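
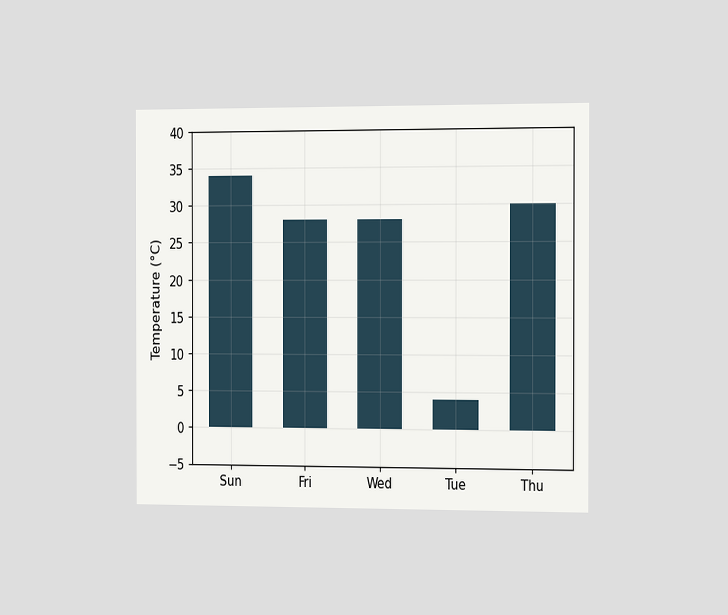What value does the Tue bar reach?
The chart is viewed slightly from the right. Reading along the chart's y-axis, the Tue bar reaches 4°C.

4°C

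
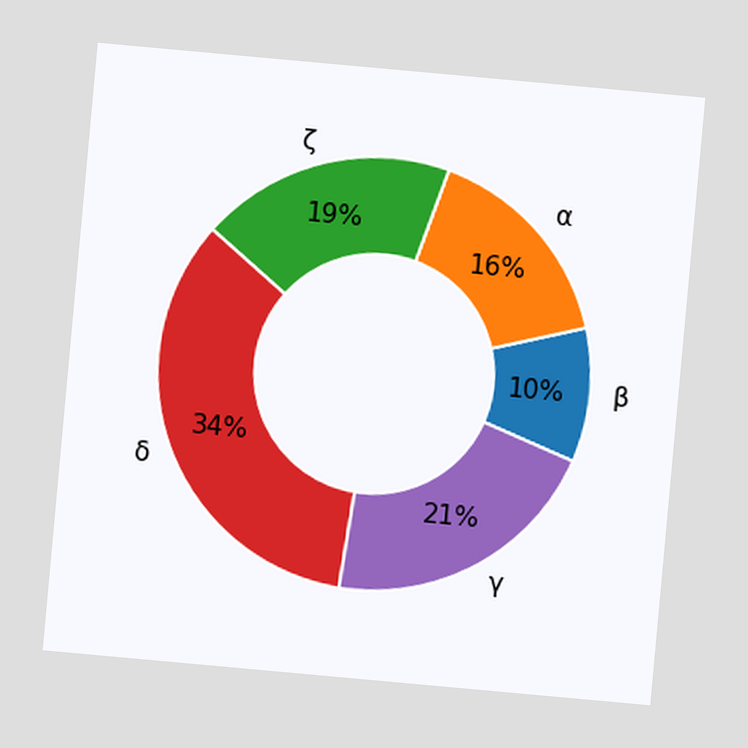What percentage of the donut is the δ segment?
The chart is tilted about 5° clockwise. The δ segment takes up 34% of the ring.

34%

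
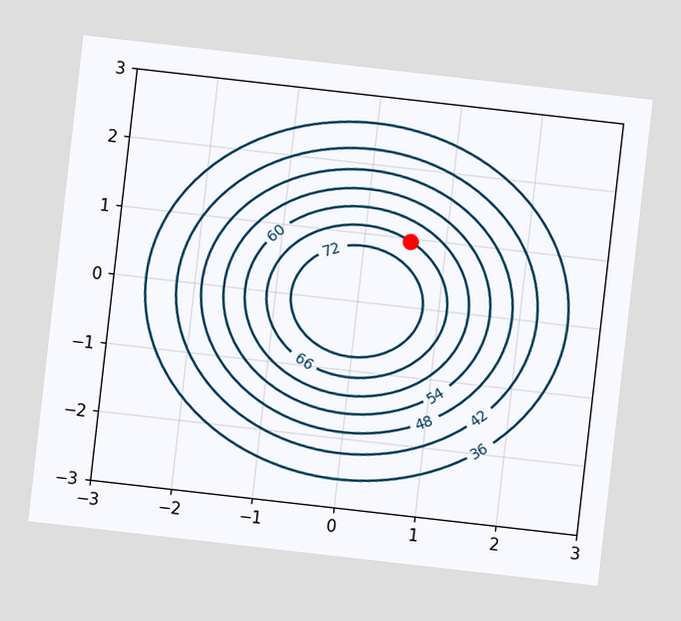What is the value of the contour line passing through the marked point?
The chart is tilted about 6° clockwise. The marked point sits on the contour labelled 66.

66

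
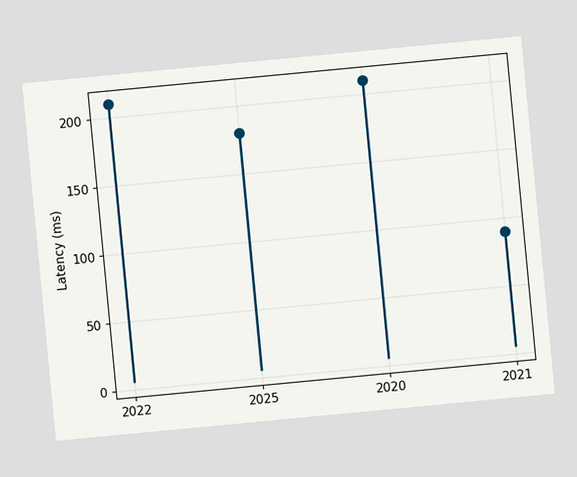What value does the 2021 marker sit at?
The chart is tilted about 5° counter-clockwise. The 2021 marker sits at 90ms.

90ms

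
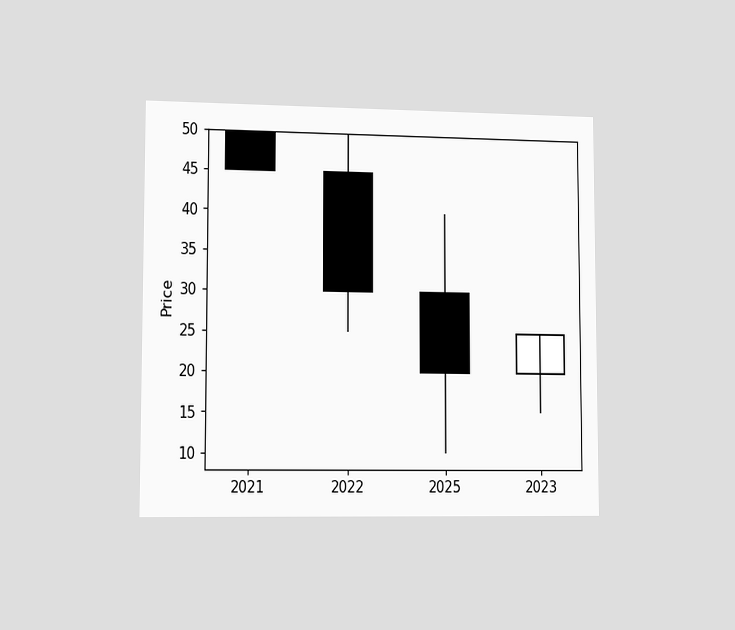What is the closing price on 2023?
25

The chart is viewed slightly from the left. The 2023 candle closes at 25.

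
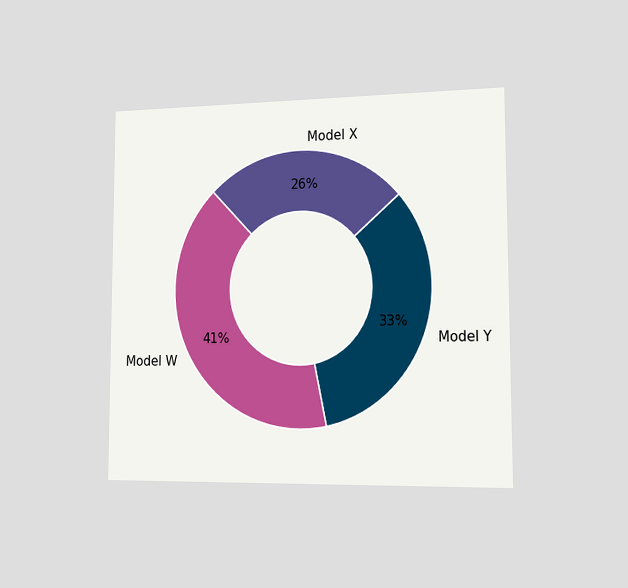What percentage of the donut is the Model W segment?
The chart is viewed slightly from the right. The Model W segment takes up 41% of the ring.

41%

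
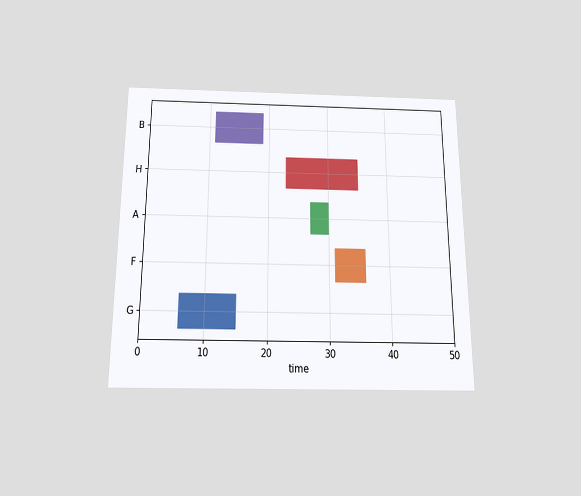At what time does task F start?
The chart is viewed slightly from below. The F bar begins at t=31.

31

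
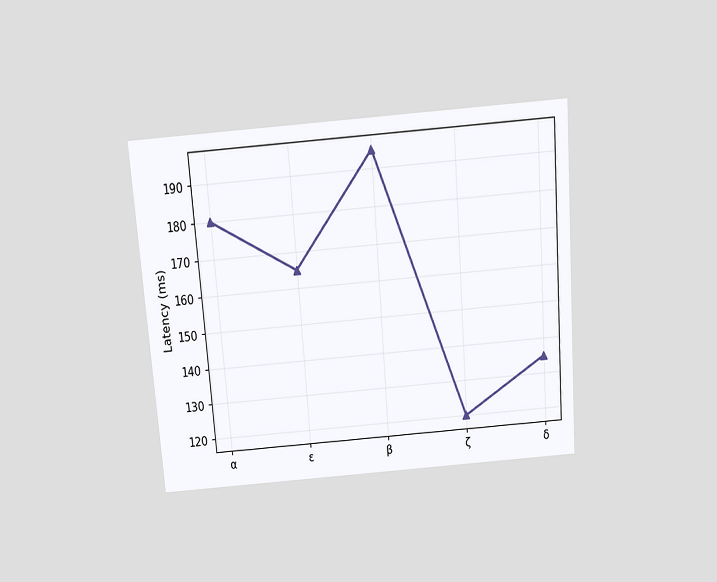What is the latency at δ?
135ms

The chart is tilted about 4° counter-clockwise and viewed slightly from above. At δ, the line is at 135ms.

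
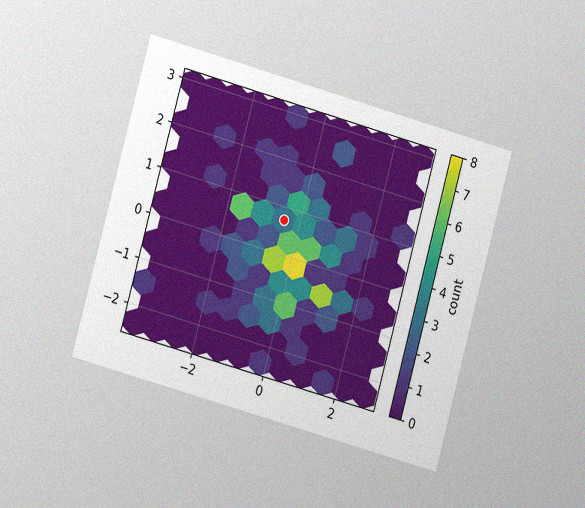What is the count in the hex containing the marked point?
3

The chart is tilted about 16° clockwise and viewed at a slight angle, with some photo noise. The marked hex reads 3 on the colorbar.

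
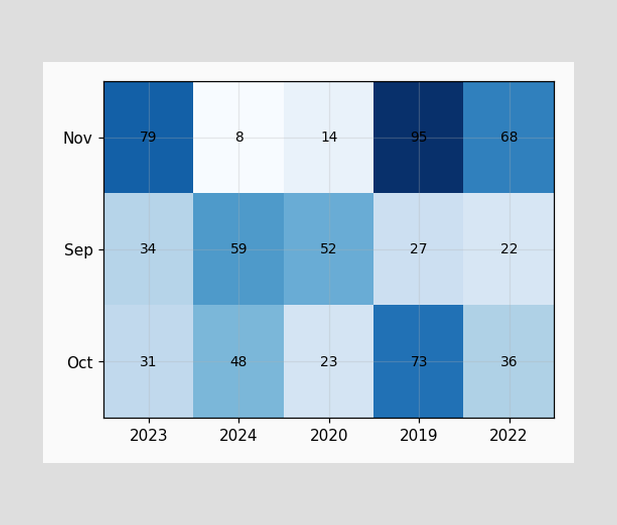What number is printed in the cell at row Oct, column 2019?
The (Oct, 2019) cell reads 73.

73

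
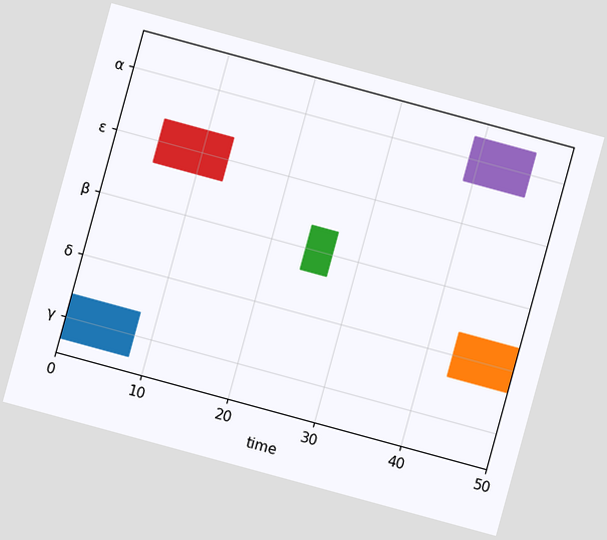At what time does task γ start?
0

The chart is tilted about 15° clockwise. The γ bar begins at t=0.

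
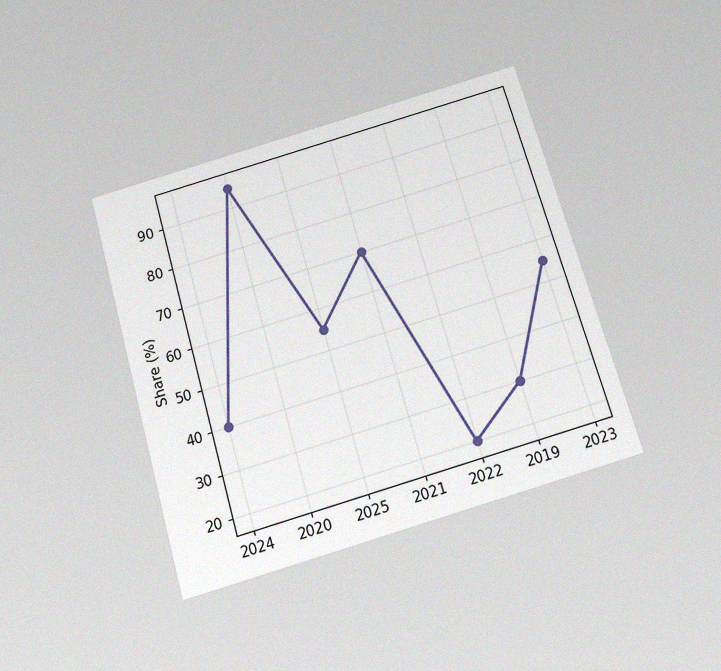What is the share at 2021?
The chart is tilted about 16° counter-clockwise and viewed slightly from below, with some photo noise. At 2021, the line is at 70%.

70%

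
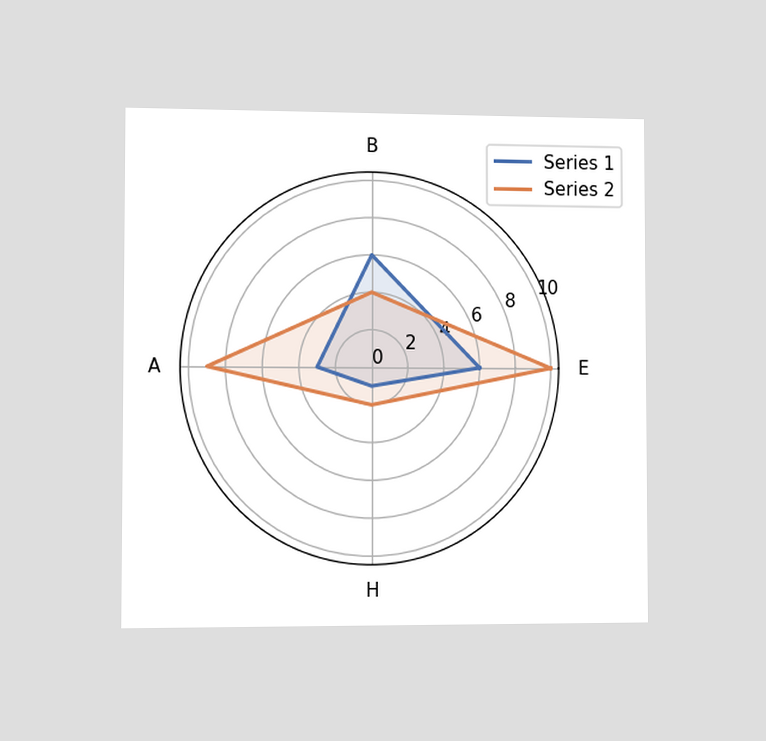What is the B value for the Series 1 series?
The chart is viewed slightly from the left. On the B axis, Series 1 reaches 6.

6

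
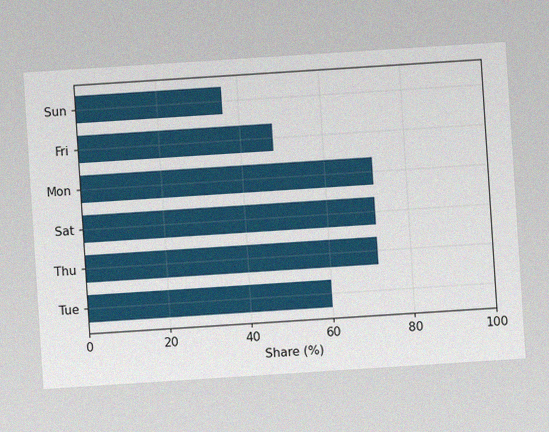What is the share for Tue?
60%

The chart is tilted about 4° counter-clockwise, with some photo noise. Reading along the chart's x-axis, the Tue bar reaches 60%.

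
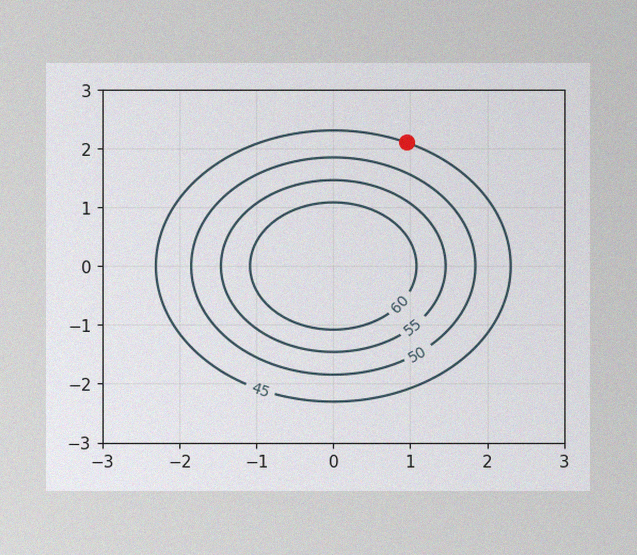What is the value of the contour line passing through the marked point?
45

The image has some photo noise and uneven lighting. The marked point sits on the contour labelled 45.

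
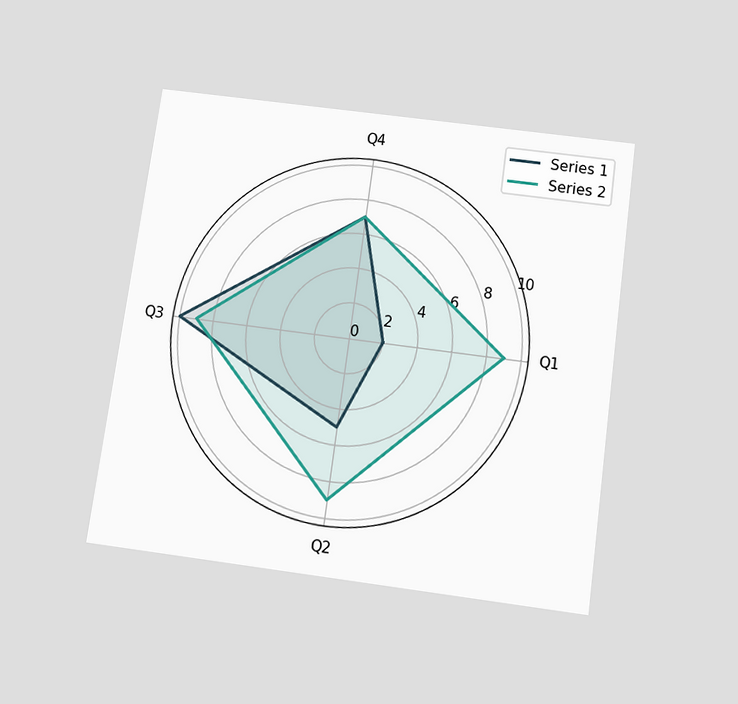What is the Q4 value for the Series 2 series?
7

The chart is tilted about 8° clockwise and viewed slightly from below. On the Q4 axis, Series 2 reaches 7.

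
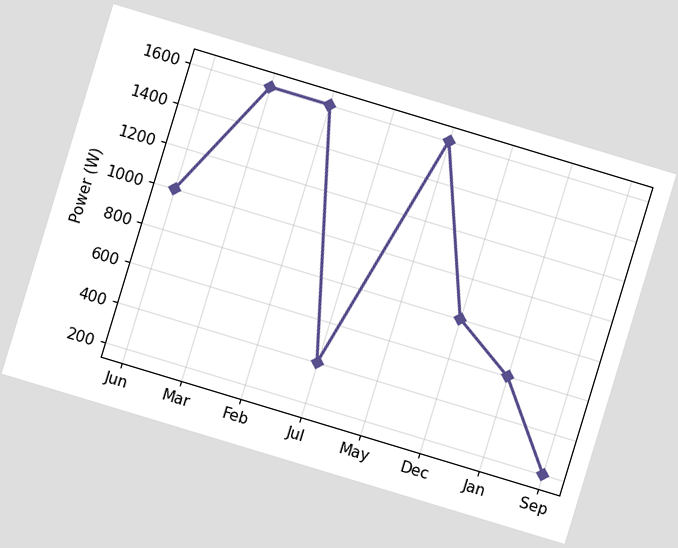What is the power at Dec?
The chart is tilted about 17° clockwise. At Dec, the line is at 800W.

800W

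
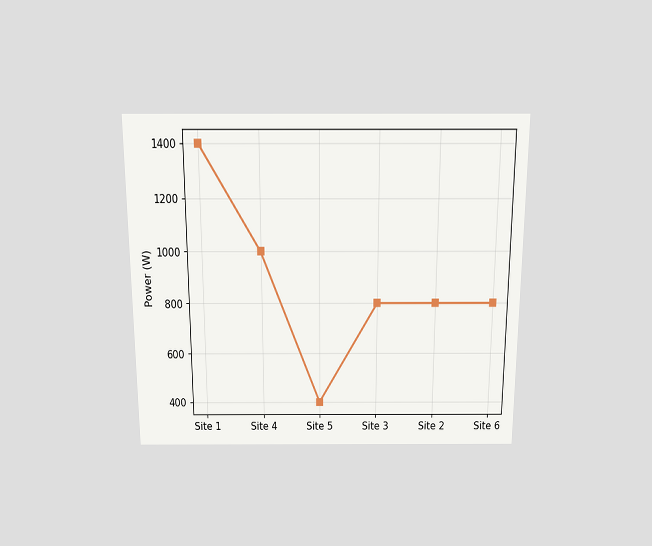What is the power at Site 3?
800W

The chart is viewed slightly from above. At Site 3, the line is at 800W.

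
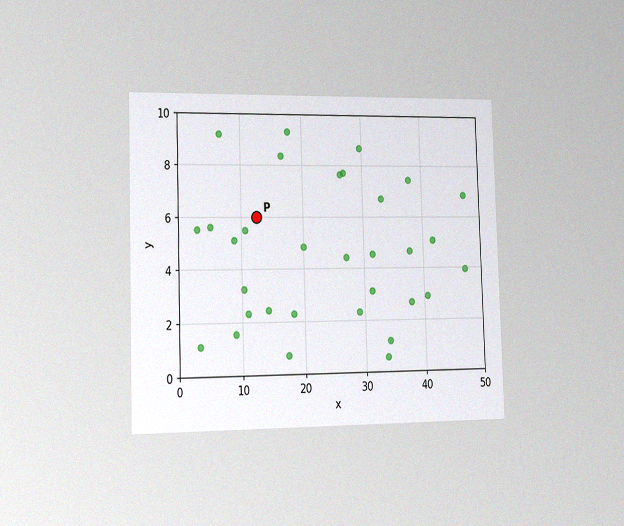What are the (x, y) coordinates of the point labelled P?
(12.5, 6)

The chart is viewed slightly from the left, with some photo noise. Following the gridlines from P to each axis, P sits at (12.5, 6).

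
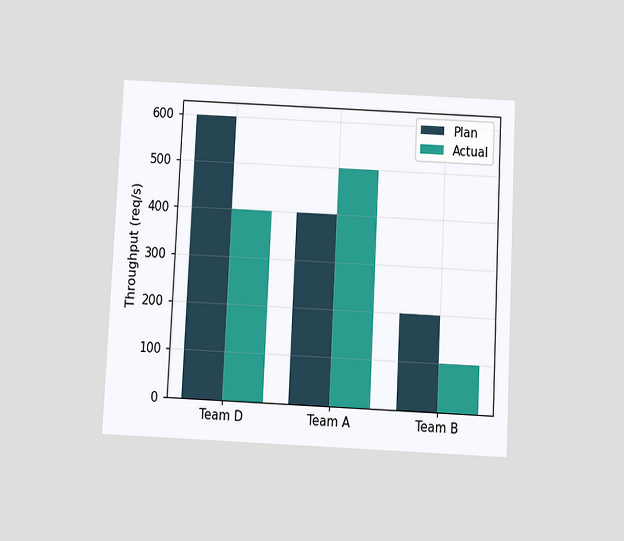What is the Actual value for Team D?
The chart is tilted about 3° clockwise and viewed slightly from below. The Actual bar at Team D reaches 400req/s on the y-axis.

400req/s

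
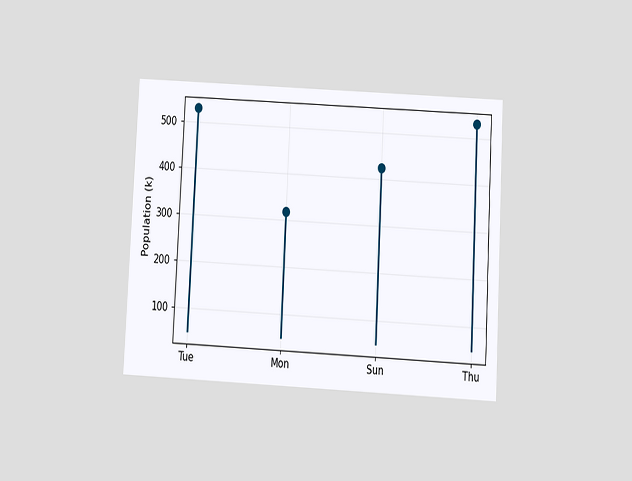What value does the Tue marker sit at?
The chart is tilted about 3° clockwise and viewed at a slight angle. The Tue marker sits at 530k.

530k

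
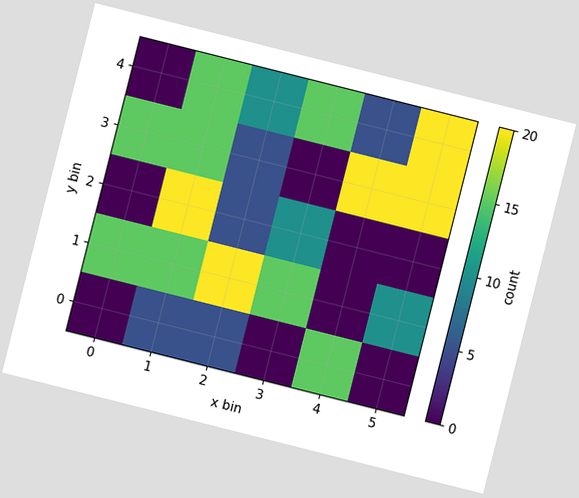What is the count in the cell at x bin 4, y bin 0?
The chart is tilted about 14° clockwise. Matching the cell (4, 0) against the colorbar gives 15.

15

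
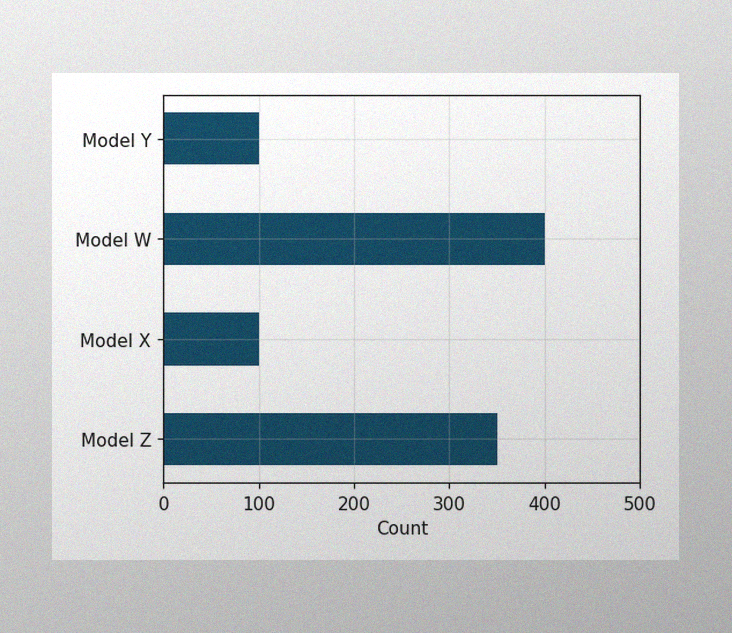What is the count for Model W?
400

The image has some photo noise and uneven lighting. Reading along the chart's x-axis, the Model W bar reaches 400.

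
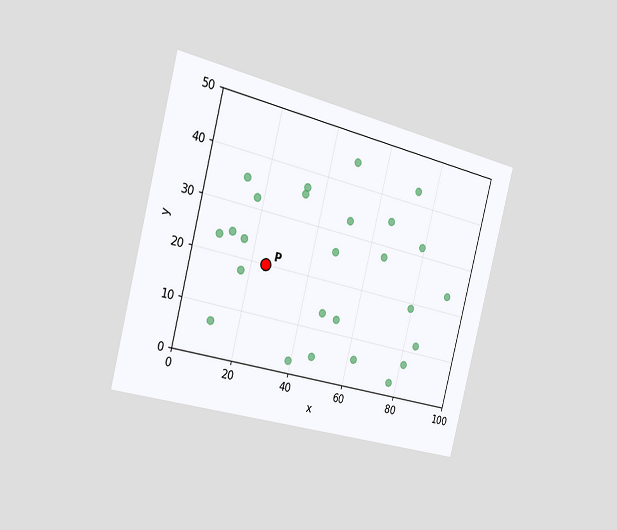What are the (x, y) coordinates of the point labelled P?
(25, 20)

The chart is tilted about 14° clockwise and viewed slightly from the left. Following the gridlines from P to each axis, P sits at (25, 20).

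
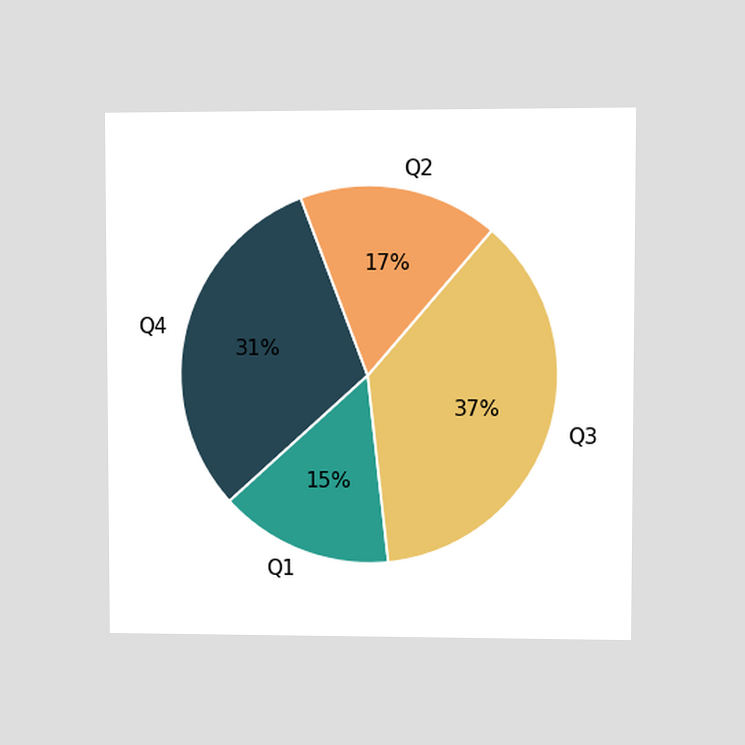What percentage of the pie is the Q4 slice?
31%

The chart is viewed at a slight angle. The Q4 slice takes up 31% of the pie.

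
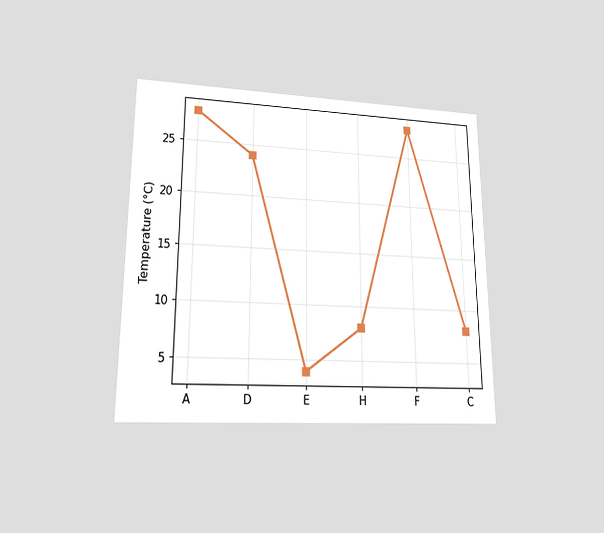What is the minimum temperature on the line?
The chart is viewed at a slight angle. The lowest point is at E, and reading across to the y-axis gives 4°C.

4°C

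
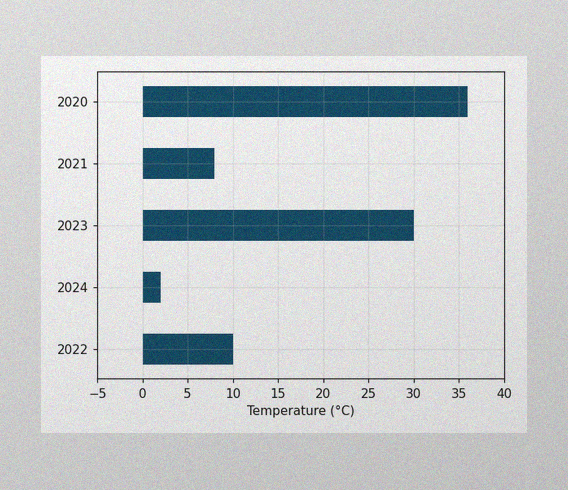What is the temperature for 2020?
The image has some photo noise and uneven lighting. Reading along the chart's x-axis, the 2020 bar reaches 36°C.

36°C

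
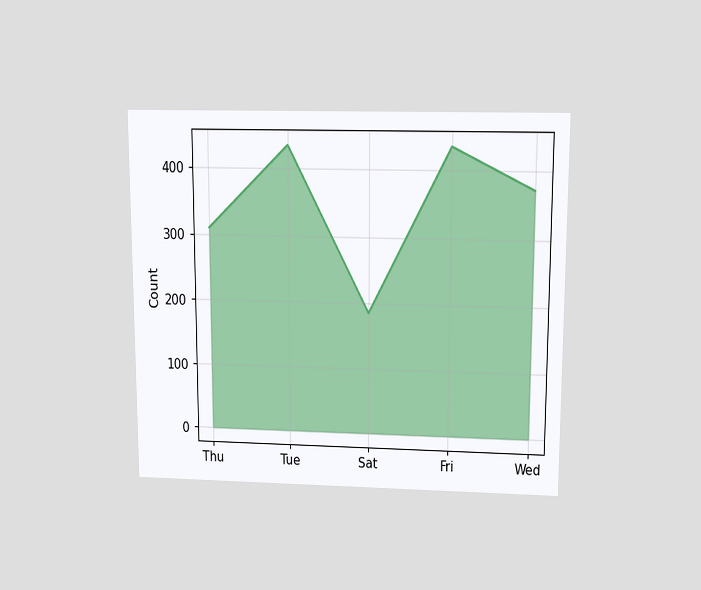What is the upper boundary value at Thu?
The chart is viewed slightly from above. At Thu the upper boundary is at 310.

310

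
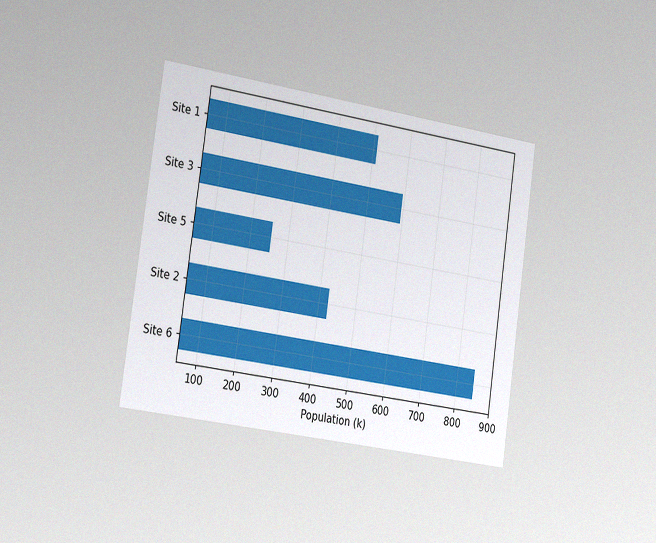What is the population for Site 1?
The chart is tilted about 8° clockwise and viewed slightly from the left, with some photo noise. Reading along the chart's x-axis, the Site 1 bar reaches 510k.

510k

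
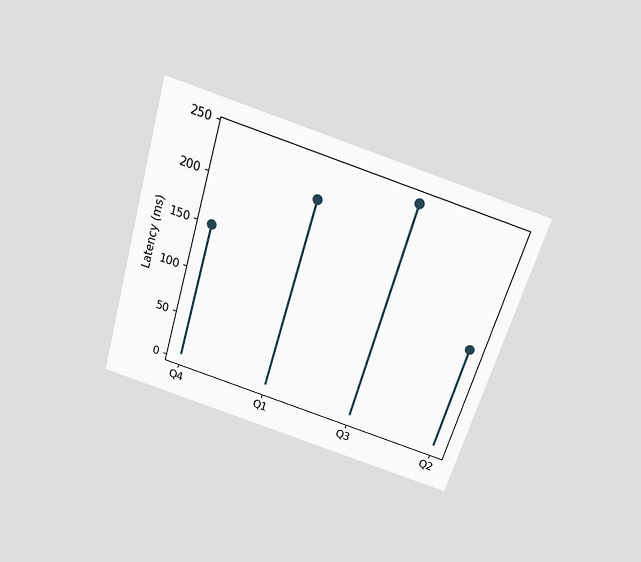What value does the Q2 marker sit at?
The chart is tilted about 17° clockwise and viewed slightly from above. The Q2 marker sits at 120ms.

120ms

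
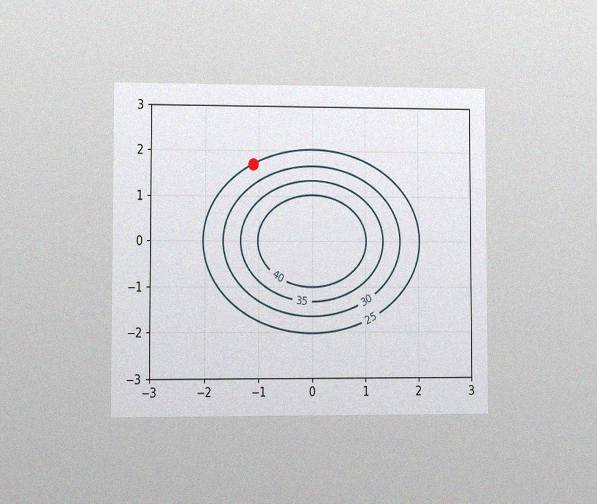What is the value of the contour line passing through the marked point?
The chart is viewed at a slight angle, with some photo noise. The marked point sits on the contour labelled 25.

25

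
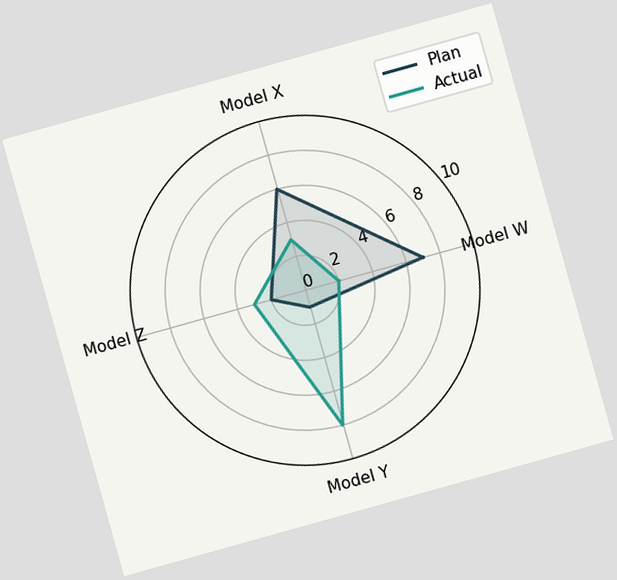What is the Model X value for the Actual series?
The chart is tilted about 16° counter-clockwise. On the Model X axis, Actual reaches 3.

3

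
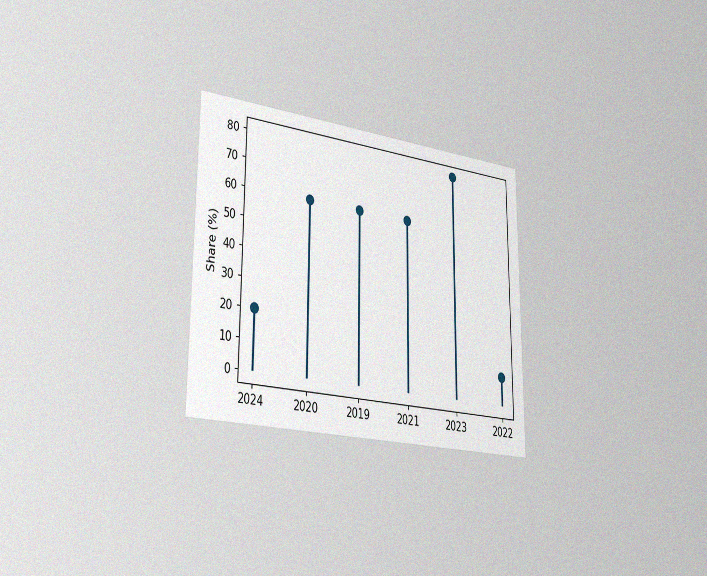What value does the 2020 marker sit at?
60%

The chart is viewed slightly from the left, with some photo noise. The 2020 marker sits at 60%.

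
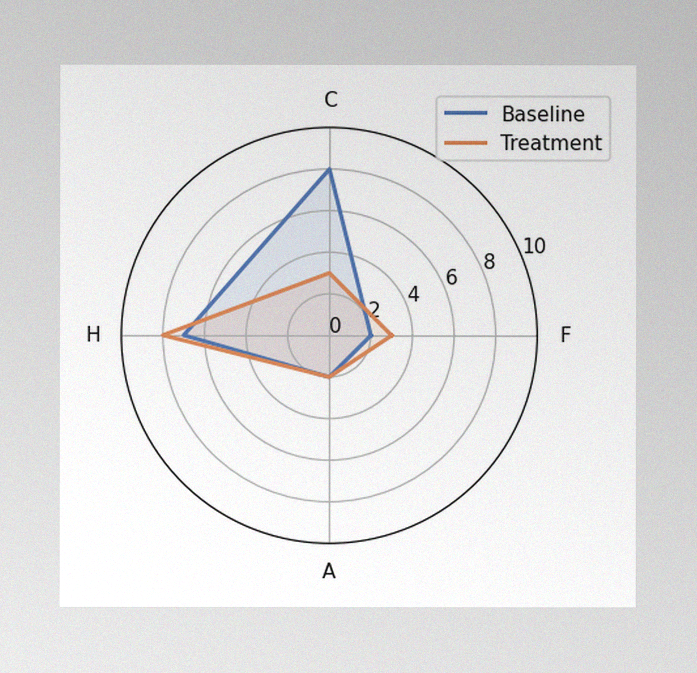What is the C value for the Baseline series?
The image has some photo noise and uneven lighting. On the C axis, Baseline reaches 8.

8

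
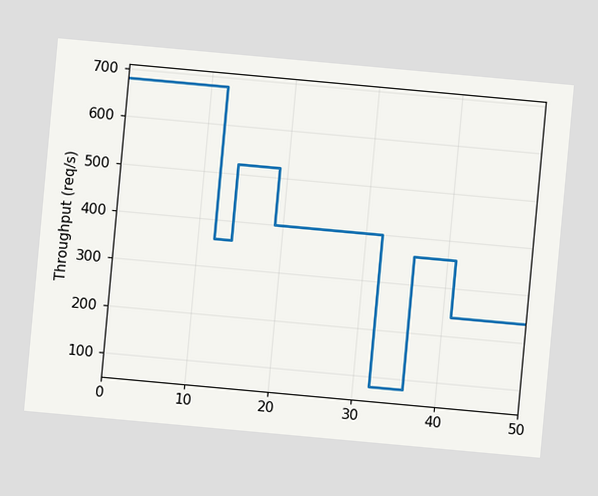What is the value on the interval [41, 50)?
The chart is tilted about 5° clockwise. On [41, 50) the step sits at 240req/s.

240req/s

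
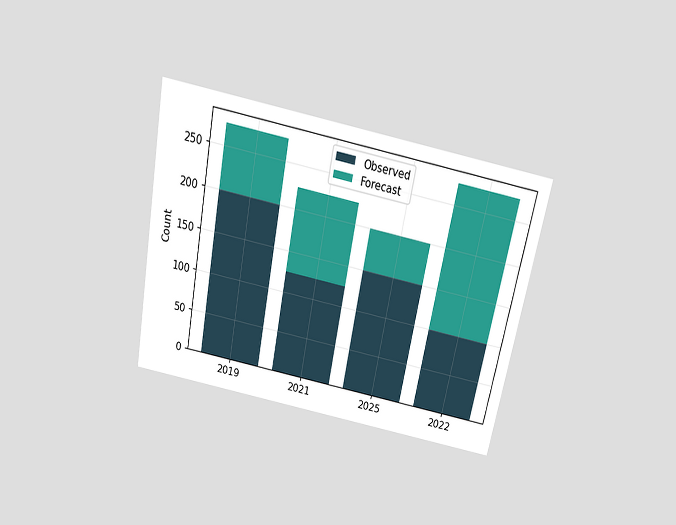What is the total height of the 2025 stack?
200

The chart is tilted about 11° clockwise and viewed slightly from above. The 2025 stack's top reaches 200 on the y-axis.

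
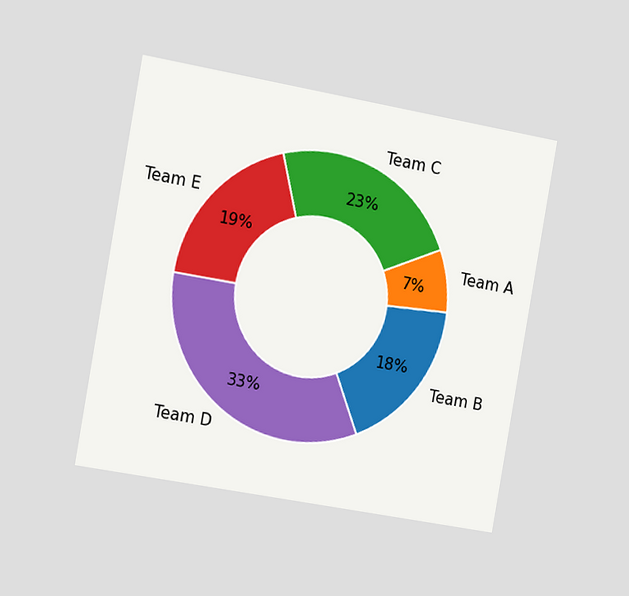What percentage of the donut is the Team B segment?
The chart is tilted about 10° clockwise and viewed slightly from the left. The Team B segment takes up 18% of the ring.

18%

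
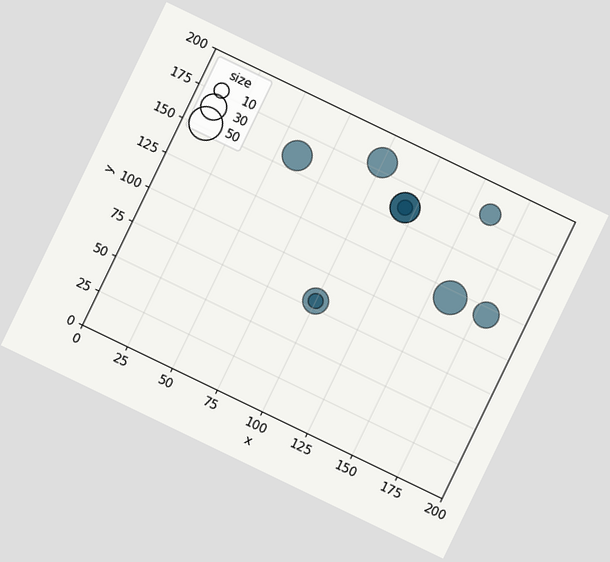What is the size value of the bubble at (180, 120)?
The chart is tilted about 26° clockwise. Matching the bubble at (180, 120) against the size legend gives 30.

30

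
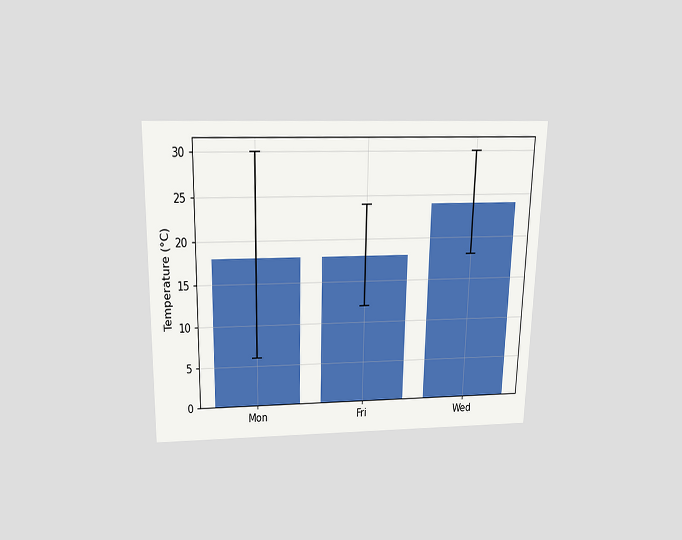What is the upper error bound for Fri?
The chart is viewed slightly from above. The Fri bar's upper whisker reaches 24°C.

24°C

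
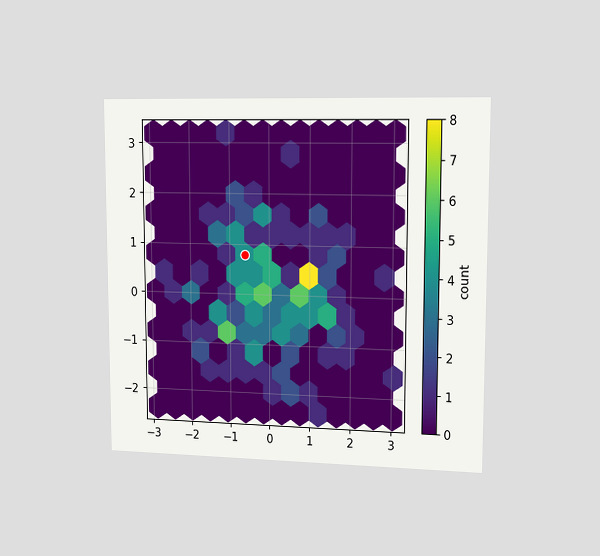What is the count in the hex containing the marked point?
The chart is viewed slightly from the right. The marked hex reads 4 on the colorbar.

4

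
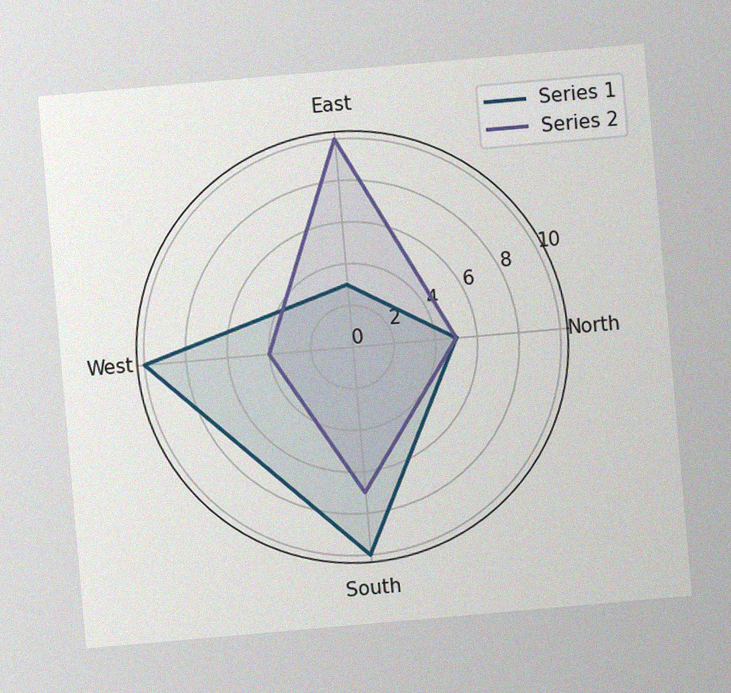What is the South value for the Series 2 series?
The chart is tilted about 5° counter-clockwise, with some photo noise. On the South axis, Series 2 reaches 7.

7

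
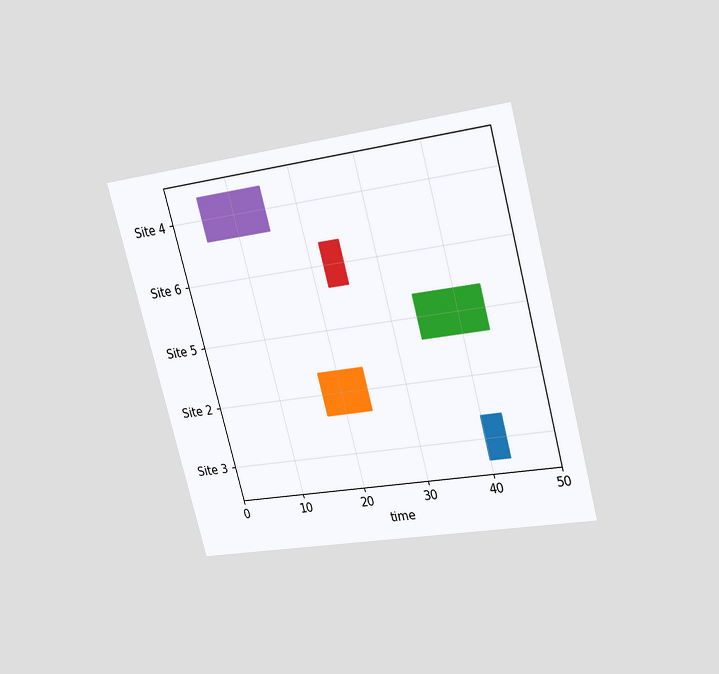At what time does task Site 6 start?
The chart is tilted about 15° counter-clockwise and viewed at a slight angle. The Site 6 bar begins at t=22.

22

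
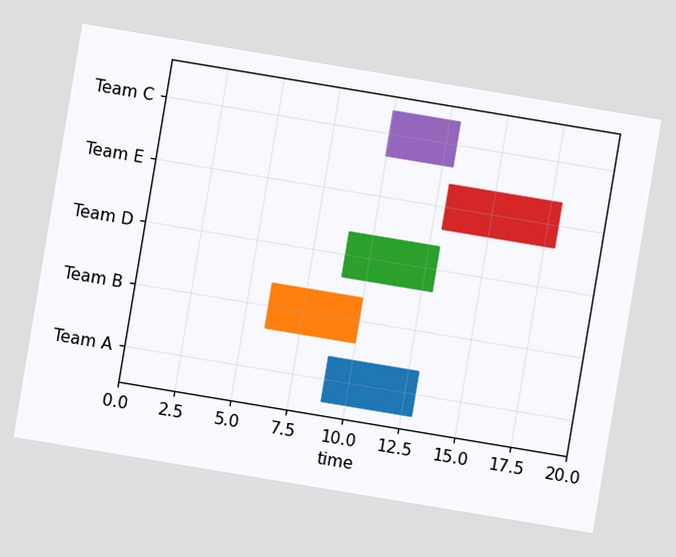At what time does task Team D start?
The chart is tilted about 9° clockwise. The Team D bar begins at t=9.

9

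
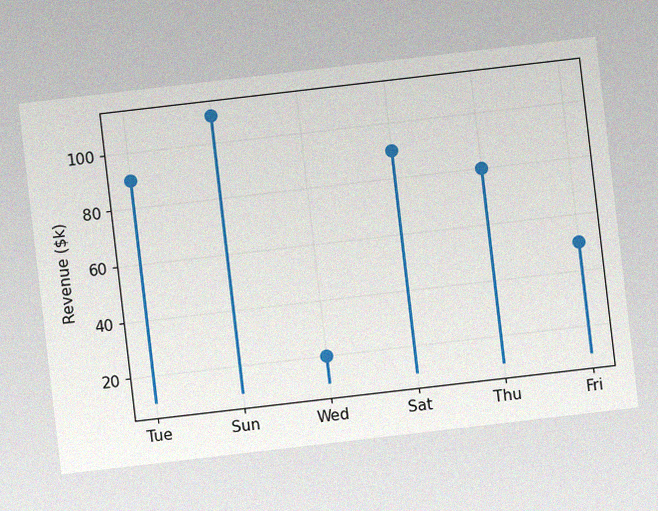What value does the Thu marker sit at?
The chart is tilted about 7° counter-clockwise, with some photo noise. The Thu marker sits at $80k.

$80k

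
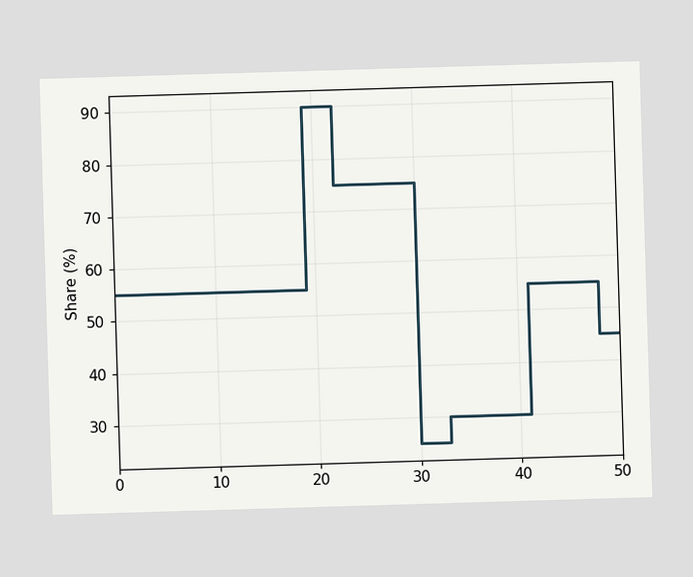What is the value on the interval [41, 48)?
55%

On [41, 48) the step sits at 55%.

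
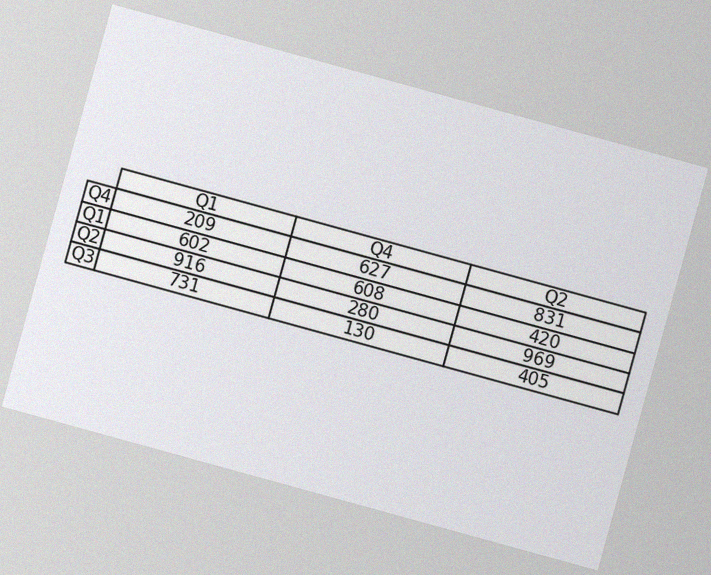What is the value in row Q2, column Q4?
280

The chart is tilted about 15° clockwise, with some photo noise. The (Q2, Q4) cell reads 280.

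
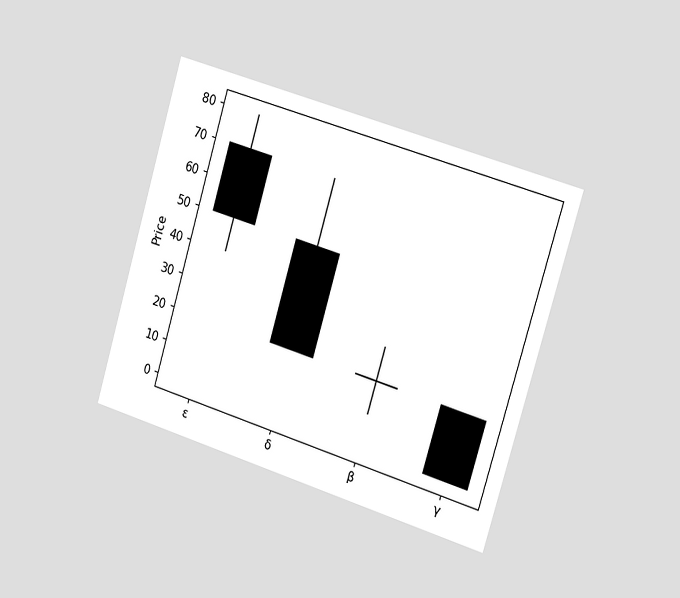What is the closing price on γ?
The chart is tilted about 17° clockwise and viewed slightly from the right. The γ candle closes at 0.

0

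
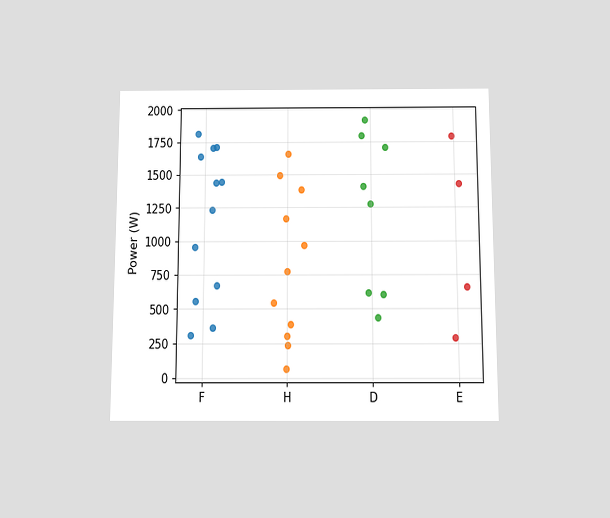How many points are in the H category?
The chart is viewed slightly from below. Counting the markers in the H column gives 11.

11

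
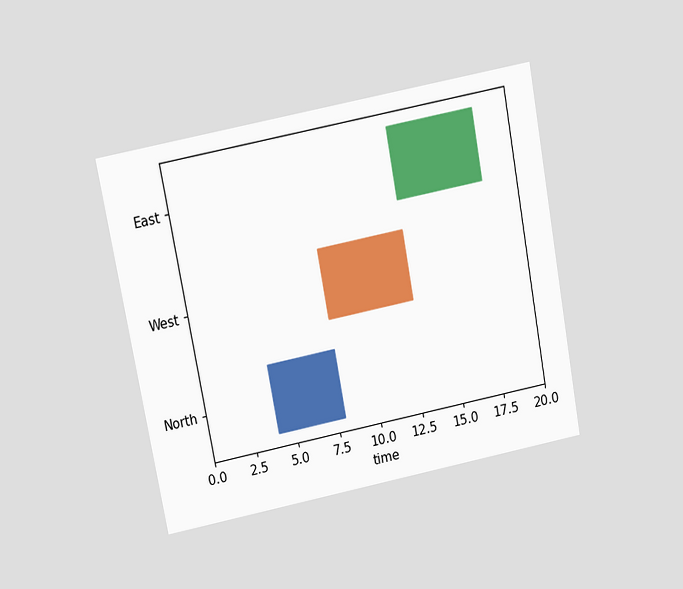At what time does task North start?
The chart is tilted about 11° counter-clockwise and viewed slightly from above. The North bar begins at t=4.

4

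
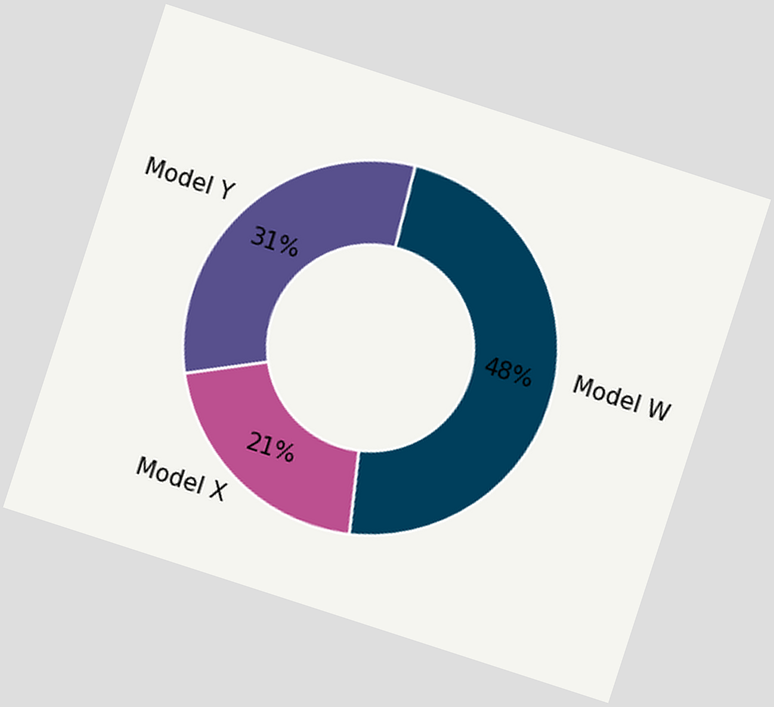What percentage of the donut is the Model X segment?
The chart is tilted about 18° clockwise. The Model X segment takes up 21% of the ring.

21%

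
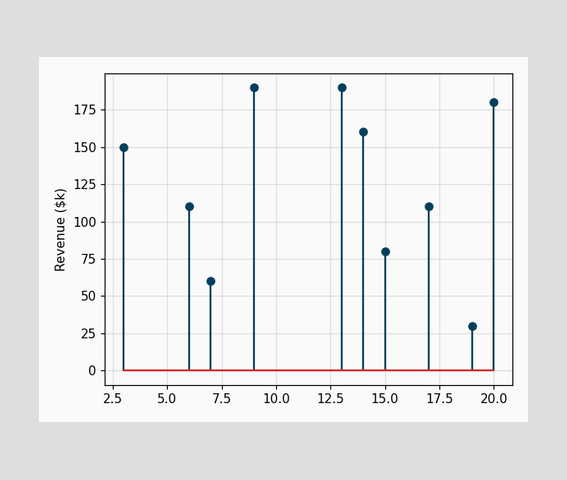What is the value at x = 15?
The stem at x=15 reaches $80k.

$80k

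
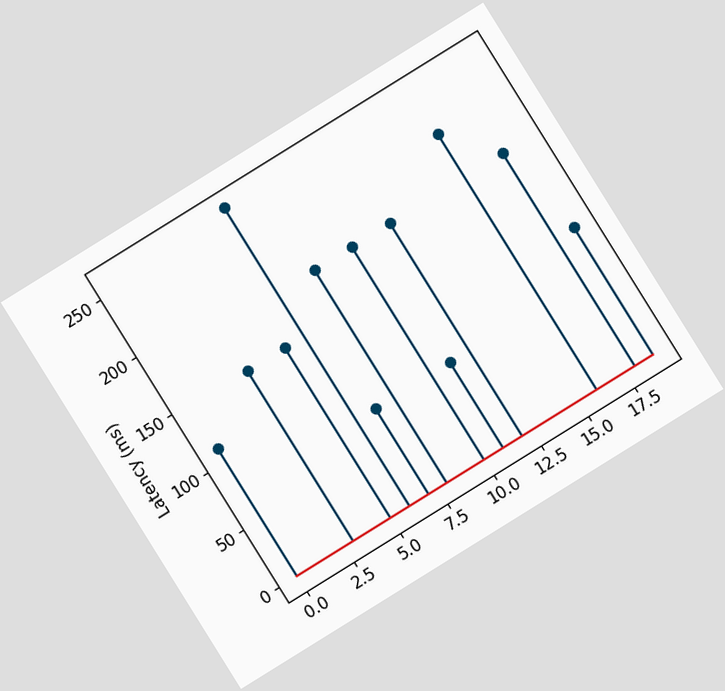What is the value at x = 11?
74ms

The chart is tilted about 32° counter-clockwise. The stem at x=11 reaches 74ms.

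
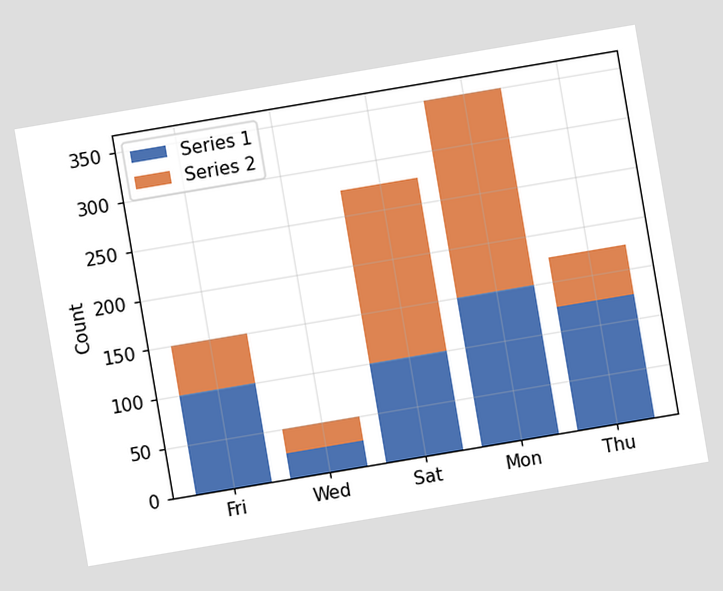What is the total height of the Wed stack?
The chart is tilted about 10° counter-clockwise. The Wed stack's top reaches 50 on the y-axis.

50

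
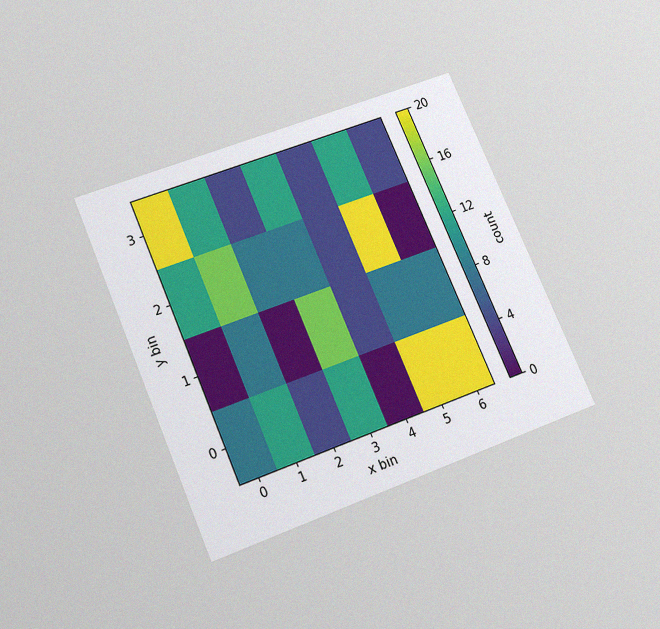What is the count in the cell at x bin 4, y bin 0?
The chart is tilted about 23° counter-clockwise and viewed slightly from below, with some photo noise. Matching the cell (4, 0) against the colorbar gives 0.

0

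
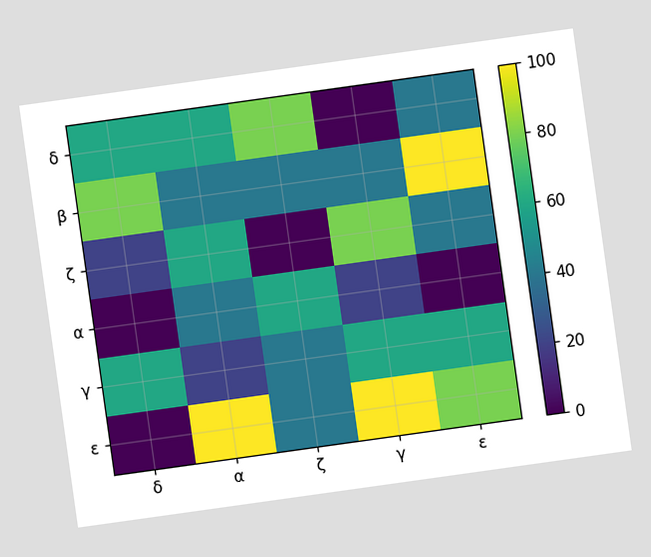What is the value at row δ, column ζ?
The chart is tilted about 8° counter-clockwise. Matching cell (δ, ζ) against the colorbar gives 80.

80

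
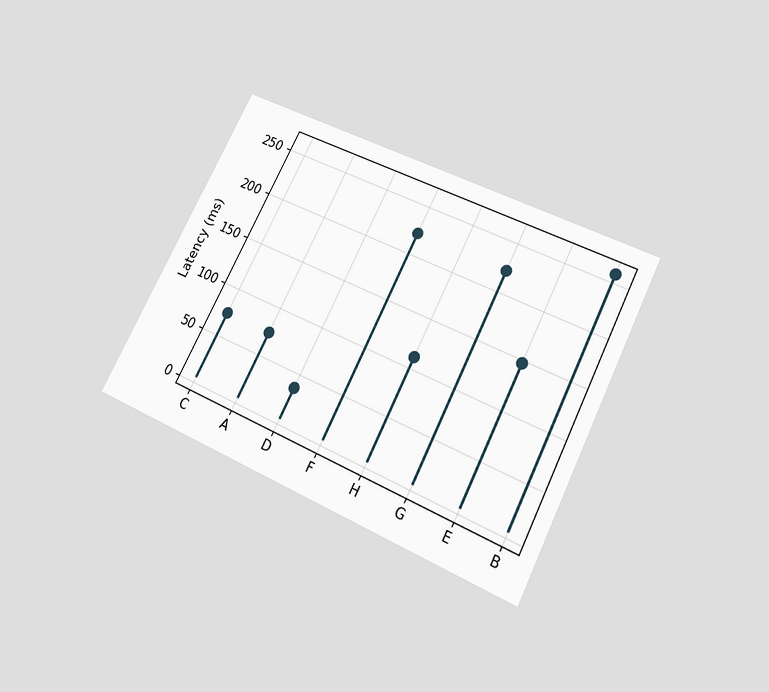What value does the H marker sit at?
The chart is tilted about 27° clockwise and viewed slightly from below. The H marker sits at 111ms.

111ms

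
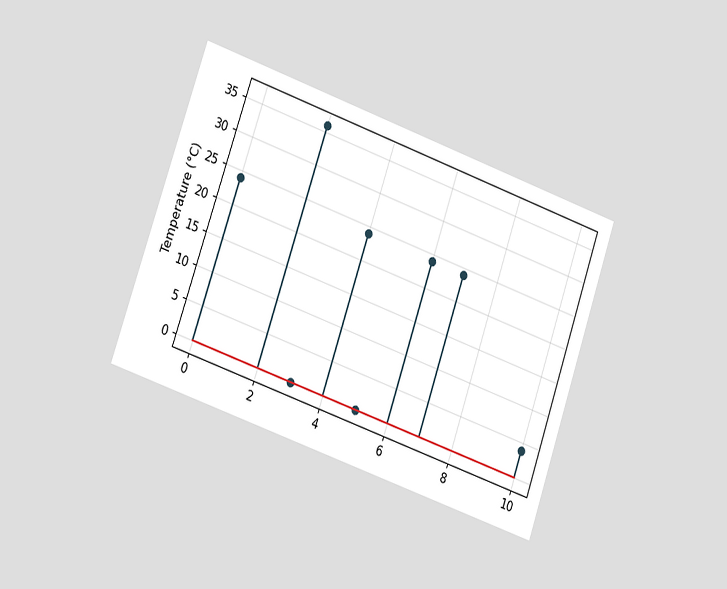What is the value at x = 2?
The chart is tilted about 19° clockwise and viewed at a slight angle. The stem at x=2 reaches 36°C.

36°C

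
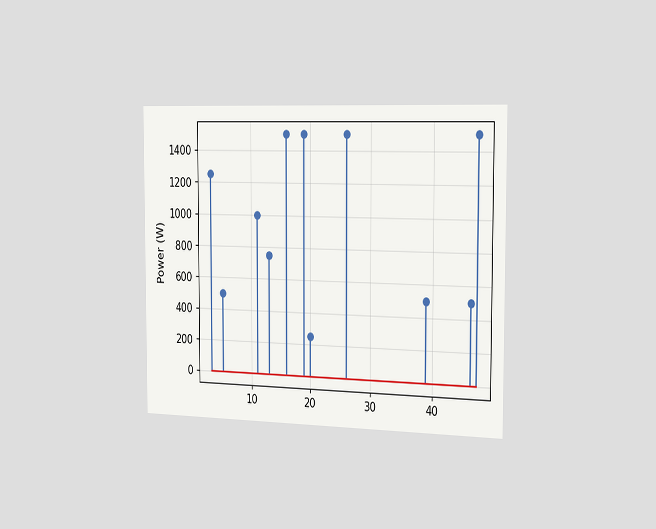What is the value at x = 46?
The chart is viewed slightly from the right. The stem at x=46 reaches 500W.

500W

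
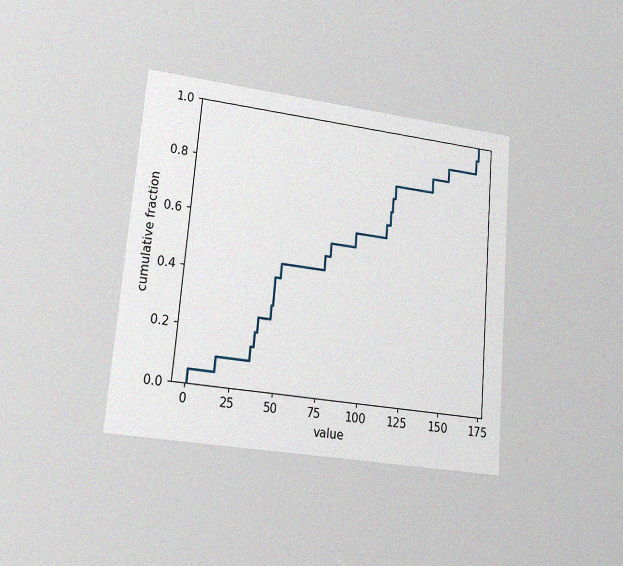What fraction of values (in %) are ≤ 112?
The chart is tilted about 5° clockwise and viewed at a slight angle, with some photo noise. At x=112 the ECDF step is at 65%.

65%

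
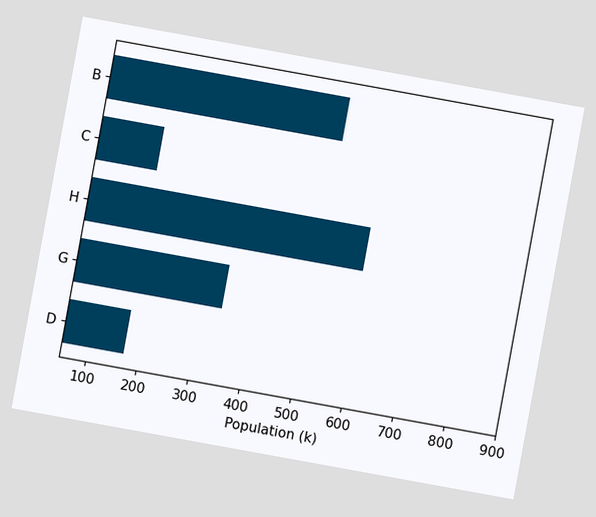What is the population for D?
170k

The chart is tilted about 10° clockwise. Reading along the chart's x-axis, the D bar reaches 170k.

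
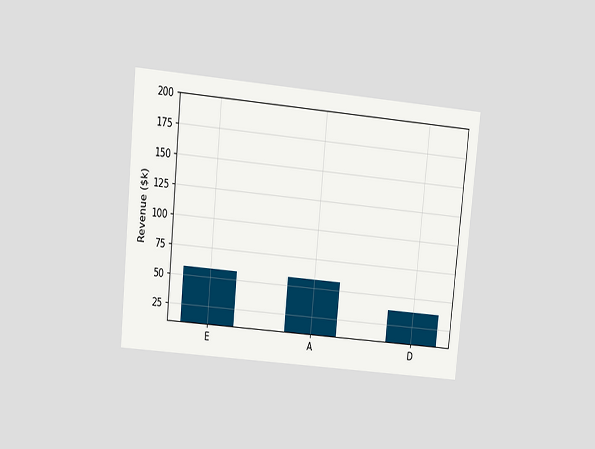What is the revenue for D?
The chart is tilted about 6° clockwise and viewed at a slight angle. Reading along the chart's y-axis, the D bar reaches $38k.

$38k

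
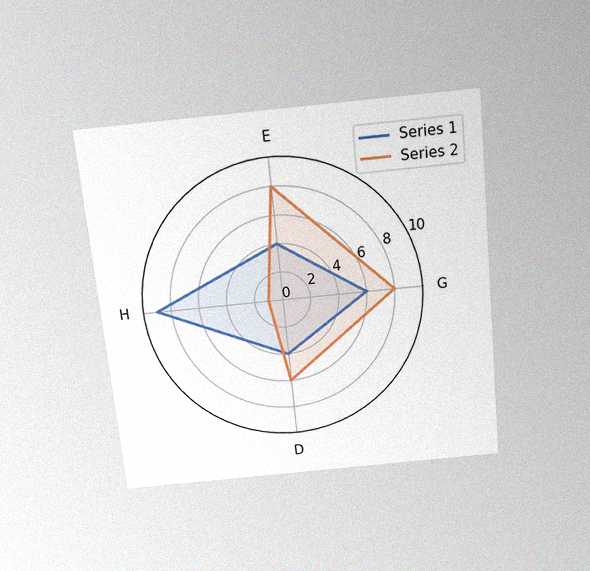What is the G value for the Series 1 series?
6

The chart is tilted about 6° counter-clockwise and viewed slightly from above, with some photo noise. On the G axis, Series 1 reaches 6.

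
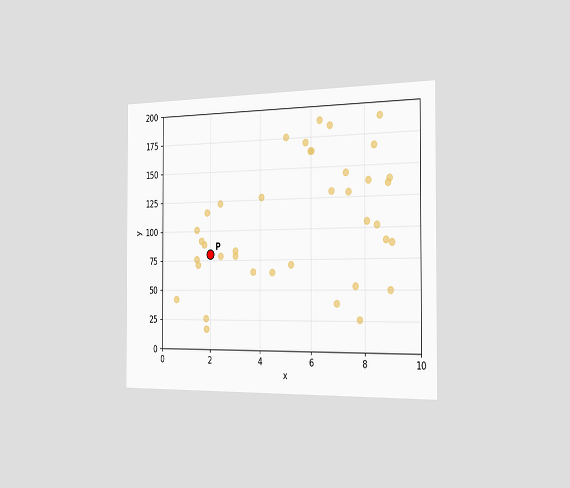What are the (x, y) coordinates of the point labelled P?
(2, 80)

The chart is viewed slightly from the right. Following the gridlines from P to each axis, P sits at (2, 80).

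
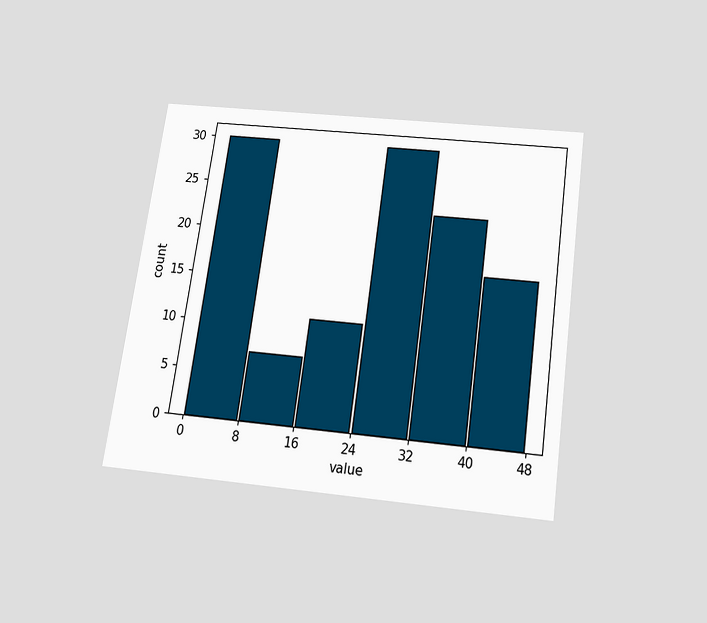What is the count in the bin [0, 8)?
The chart is tilted about 8° clockwise and viewed slightly from below. The [0, 8) bin has height 30.

30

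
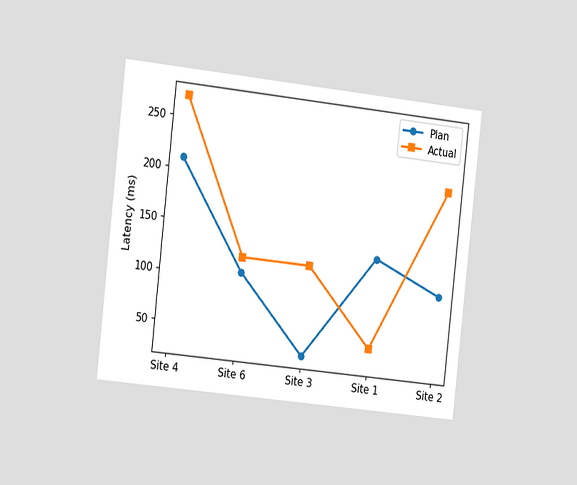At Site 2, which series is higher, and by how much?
Actual, by 105ms

The chart is tilted about 6° clockwise and viewed slightly from the left. At Site 2, Actual sits above the other line by 105ms.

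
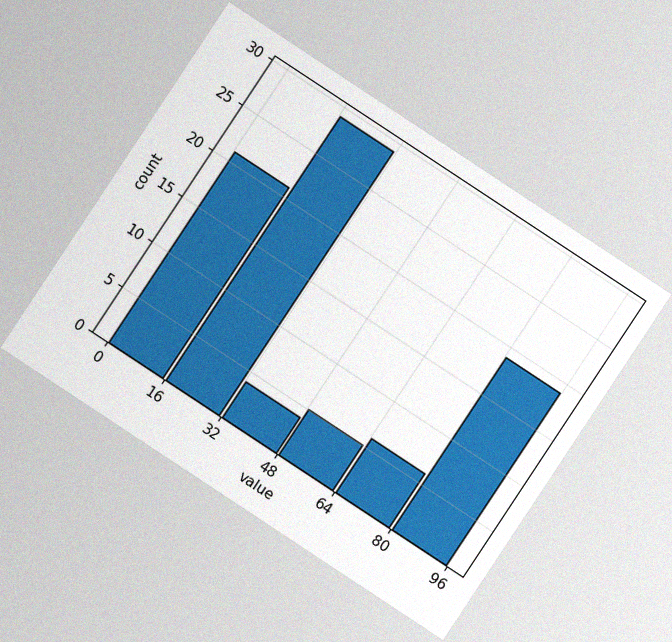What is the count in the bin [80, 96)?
19

The chart is tilted about 33° clockwise, with some photo noise. The [80, 96) bin has height 19.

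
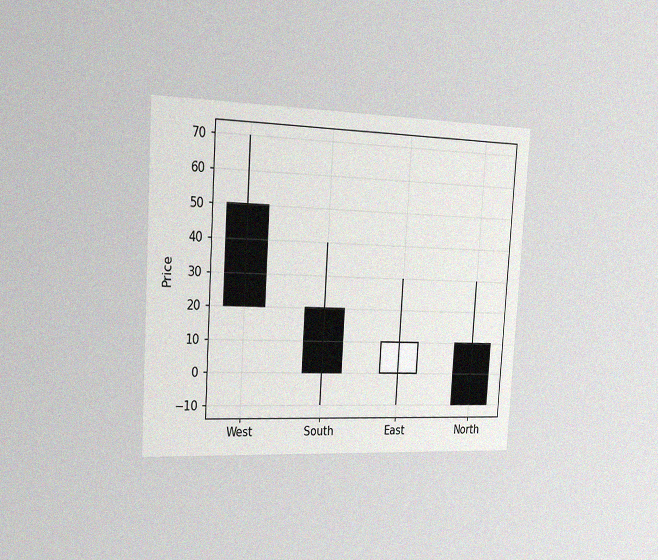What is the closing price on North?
-10

The chart is tilted about 4° clockwise and viewed slightly from the left, with some photo noise. The North candle closes at -10.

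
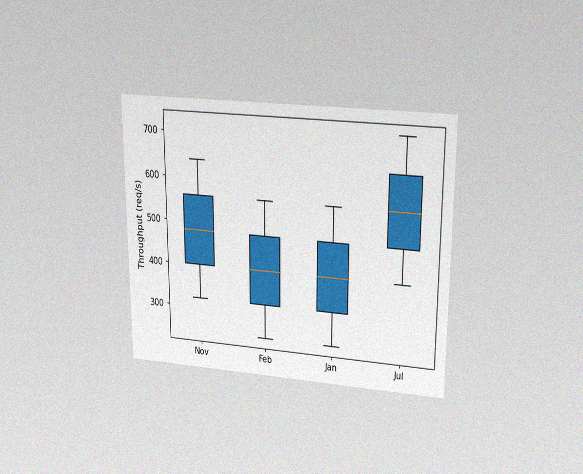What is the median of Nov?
The chart is viewed slightly from above, with some photo noise. The median line in the Nov box sits at 480req/s.

480req/s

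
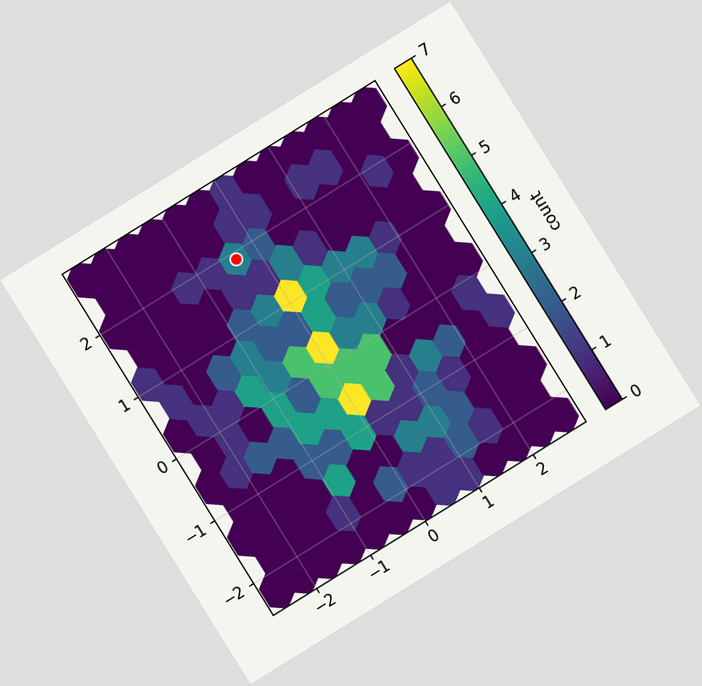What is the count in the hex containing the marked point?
The chart is tilted about 32° counter-clockwise. The marked hex reads 3 on the colorbar.

3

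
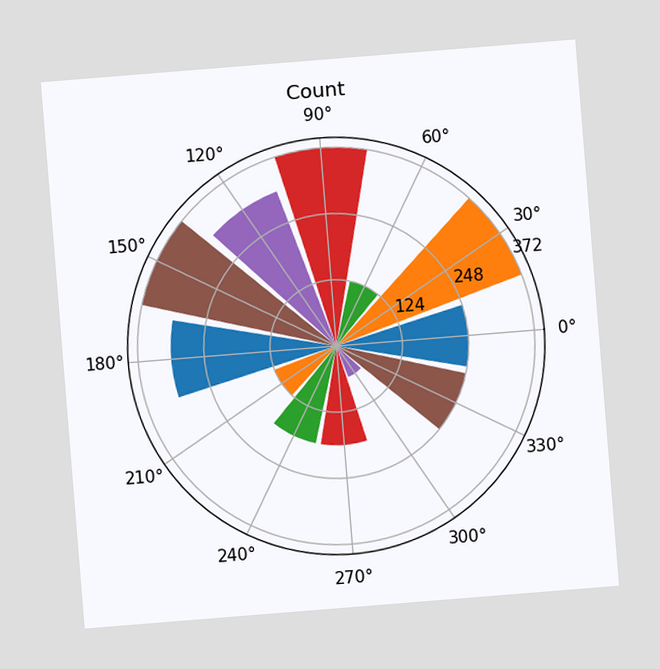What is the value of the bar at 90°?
372

The chart is tilted about 5° counter-clockwise. The bar at 90° reaches 372 on the radial axis.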